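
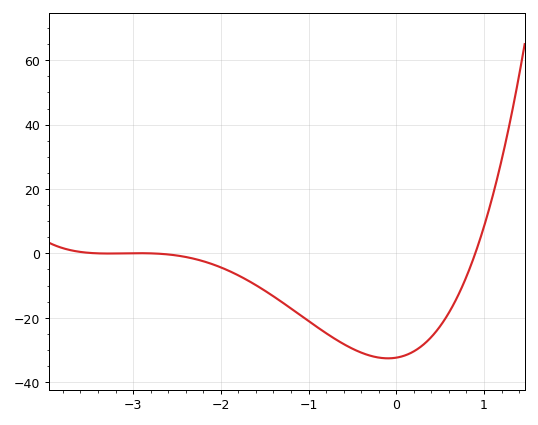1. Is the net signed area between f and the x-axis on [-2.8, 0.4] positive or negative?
negative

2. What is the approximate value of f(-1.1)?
-19.1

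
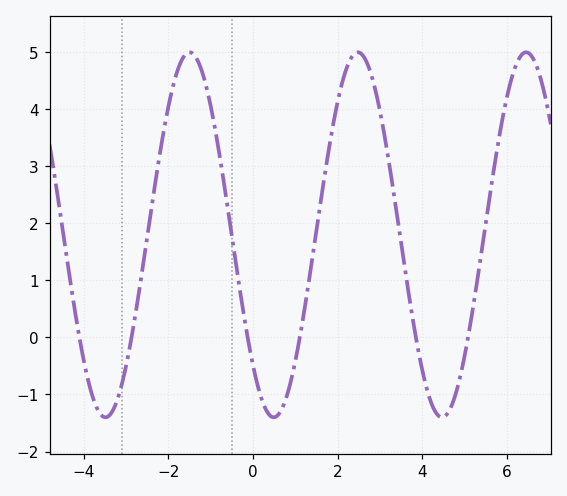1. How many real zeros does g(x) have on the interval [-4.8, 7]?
6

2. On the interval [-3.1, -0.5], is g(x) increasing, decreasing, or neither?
neither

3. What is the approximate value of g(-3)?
-0.492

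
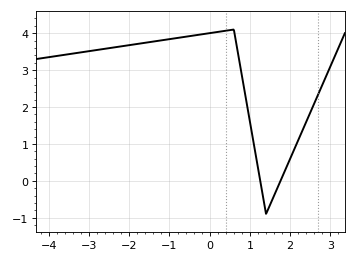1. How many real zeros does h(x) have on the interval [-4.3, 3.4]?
2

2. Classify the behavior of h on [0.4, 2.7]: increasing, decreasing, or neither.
neither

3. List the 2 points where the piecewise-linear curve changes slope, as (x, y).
(0.6, 4.1); (1.4, -0.9)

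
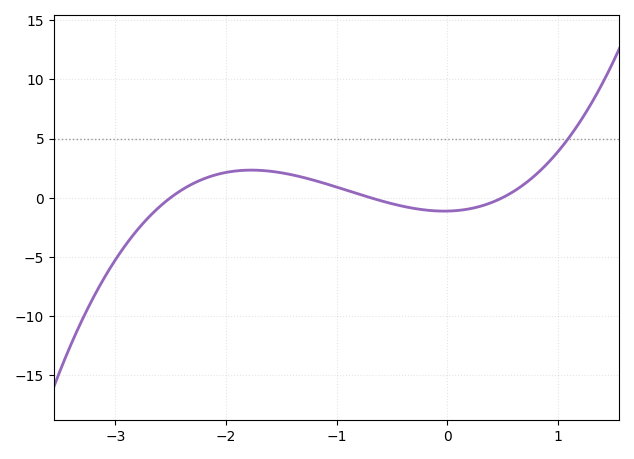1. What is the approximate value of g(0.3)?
-0.5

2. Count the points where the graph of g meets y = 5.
1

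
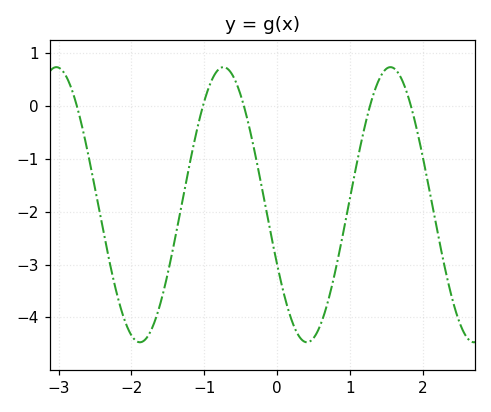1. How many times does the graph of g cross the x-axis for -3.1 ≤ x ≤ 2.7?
5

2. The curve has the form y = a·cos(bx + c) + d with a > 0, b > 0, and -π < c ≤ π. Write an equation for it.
y = 2.6cos(2.74x + 2.02) - 1.87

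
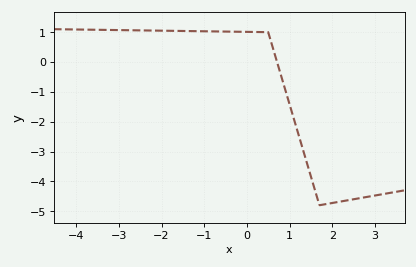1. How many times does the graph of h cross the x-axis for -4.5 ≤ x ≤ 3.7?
1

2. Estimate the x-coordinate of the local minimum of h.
1.8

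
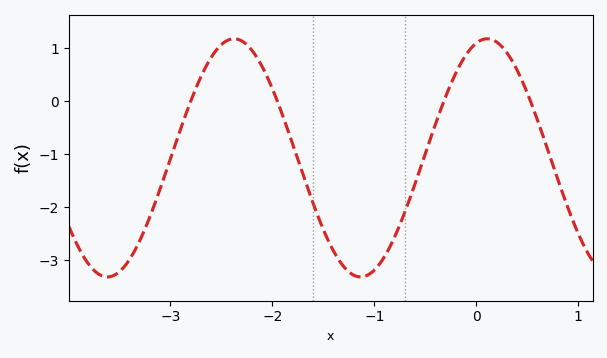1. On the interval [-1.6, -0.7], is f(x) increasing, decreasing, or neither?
neither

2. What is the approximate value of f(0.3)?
0.918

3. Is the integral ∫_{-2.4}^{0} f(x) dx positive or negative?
negative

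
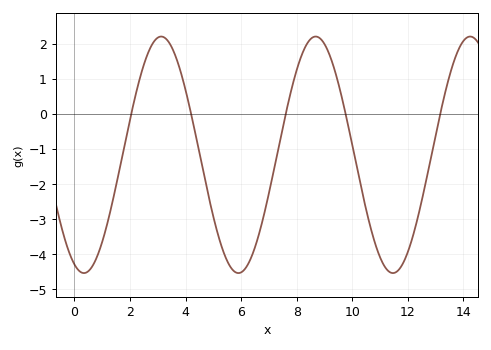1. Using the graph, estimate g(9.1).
1.84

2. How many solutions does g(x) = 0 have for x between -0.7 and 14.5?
5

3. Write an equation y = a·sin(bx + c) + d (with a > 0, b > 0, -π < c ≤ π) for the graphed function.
y = 3.37sin(1.13x - 1.96) - 1.17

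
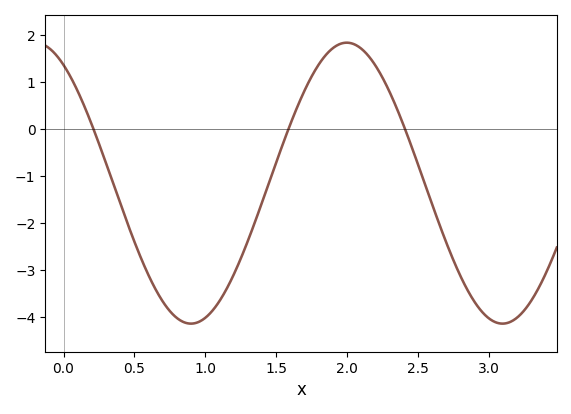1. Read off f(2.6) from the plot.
-1.61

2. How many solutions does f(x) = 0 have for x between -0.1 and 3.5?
3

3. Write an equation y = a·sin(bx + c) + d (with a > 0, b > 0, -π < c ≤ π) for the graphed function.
y = 2.99sin(2.86x + 2.14) - 1.15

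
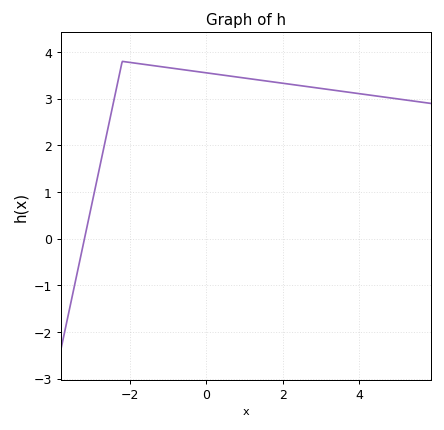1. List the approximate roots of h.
-3.19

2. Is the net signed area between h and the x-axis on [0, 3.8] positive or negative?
positive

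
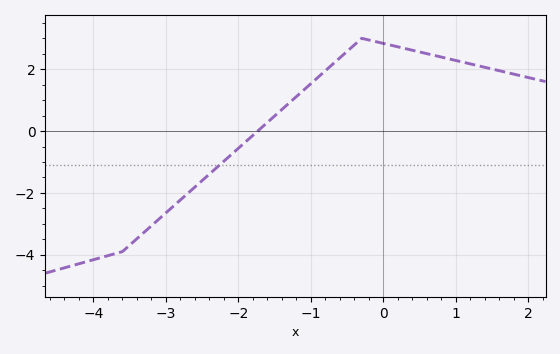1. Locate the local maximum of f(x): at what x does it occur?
-0.298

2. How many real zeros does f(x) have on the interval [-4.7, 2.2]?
1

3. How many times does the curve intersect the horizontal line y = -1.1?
1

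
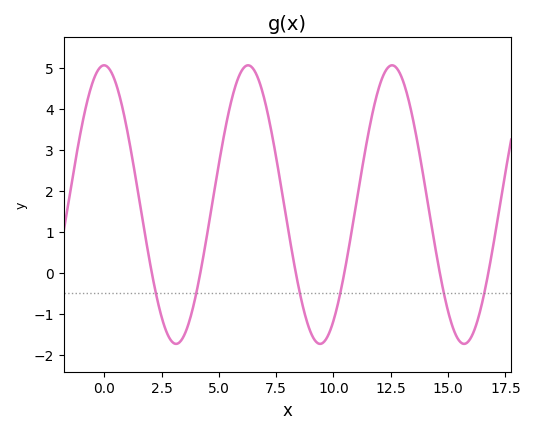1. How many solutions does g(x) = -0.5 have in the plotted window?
6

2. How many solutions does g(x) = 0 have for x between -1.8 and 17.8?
6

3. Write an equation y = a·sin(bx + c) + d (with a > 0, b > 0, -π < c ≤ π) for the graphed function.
y = 3.4sin(1x + 1.6) + 1.66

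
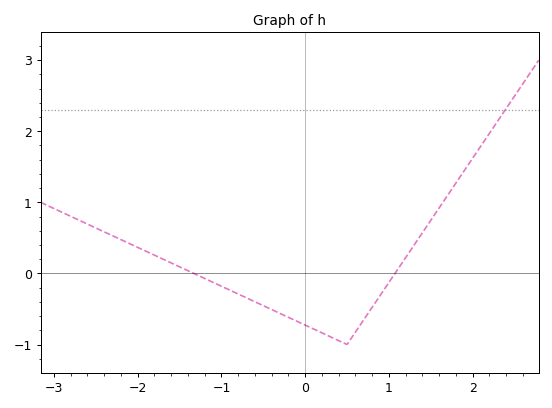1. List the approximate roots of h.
-1.3, 1.1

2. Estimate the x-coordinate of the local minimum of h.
0.5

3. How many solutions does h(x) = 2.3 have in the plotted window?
1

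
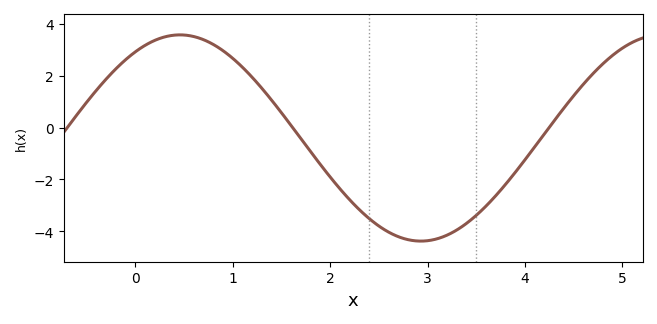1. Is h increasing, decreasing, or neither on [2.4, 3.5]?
neither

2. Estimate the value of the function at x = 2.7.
-4.2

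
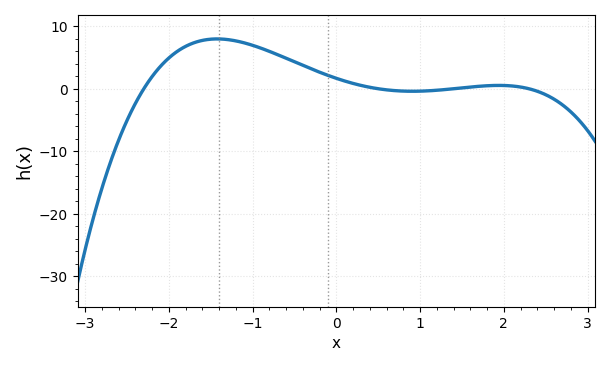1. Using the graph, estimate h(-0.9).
6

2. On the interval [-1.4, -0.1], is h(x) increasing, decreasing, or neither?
decreasing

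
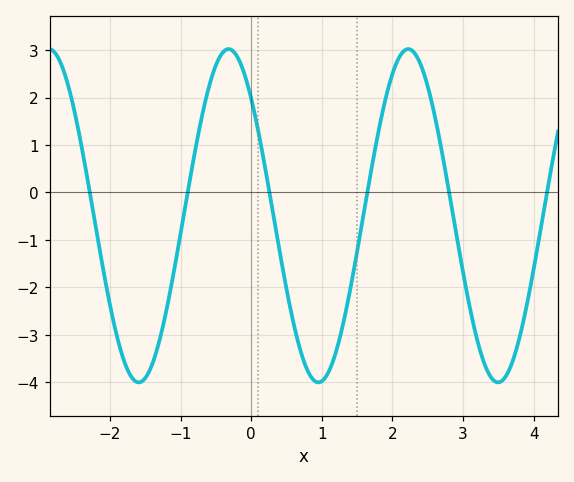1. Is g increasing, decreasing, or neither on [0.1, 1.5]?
neither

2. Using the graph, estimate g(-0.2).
2.9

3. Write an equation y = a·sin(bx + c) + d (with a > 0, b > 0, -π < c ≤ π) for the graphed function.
y = 3.51sin(2.5x + 2.4) - 0.49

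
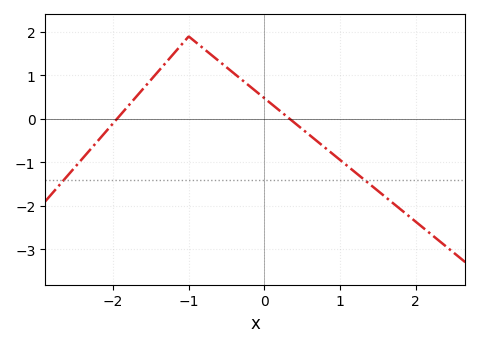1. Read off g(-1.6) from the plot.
0.7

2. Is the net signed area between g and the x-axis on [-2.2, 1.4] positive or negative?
positive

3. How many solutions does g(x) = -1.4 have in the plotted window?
2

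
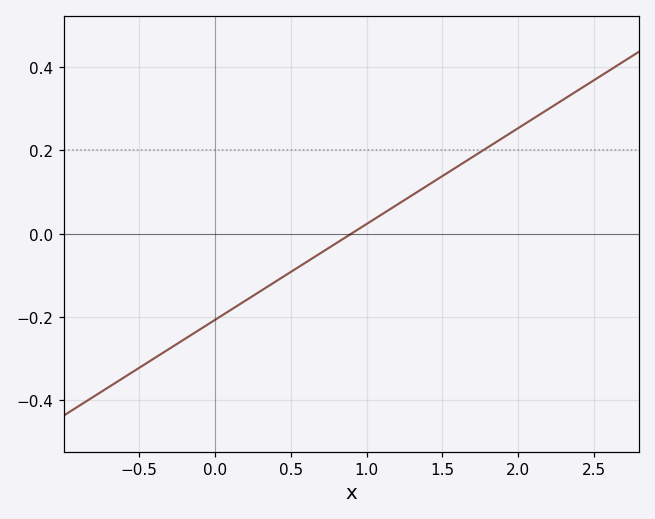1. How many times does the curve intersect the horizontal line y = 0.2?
1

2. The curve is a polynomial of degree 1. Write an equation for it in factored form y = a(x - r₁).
y = 0.23(x - 0.9)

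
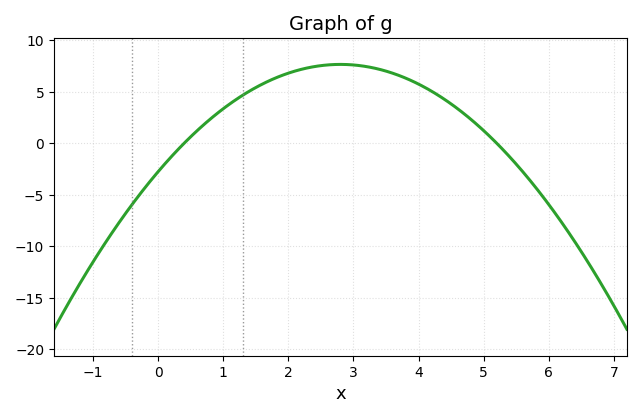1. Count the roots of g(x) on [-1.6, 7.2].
2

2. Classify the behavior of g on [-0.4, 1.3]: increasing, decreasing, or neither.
increasing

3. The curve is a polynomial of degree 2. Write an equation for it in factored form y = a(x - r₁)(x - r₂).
y = -1.33(x - 0.4)(x - 5.2)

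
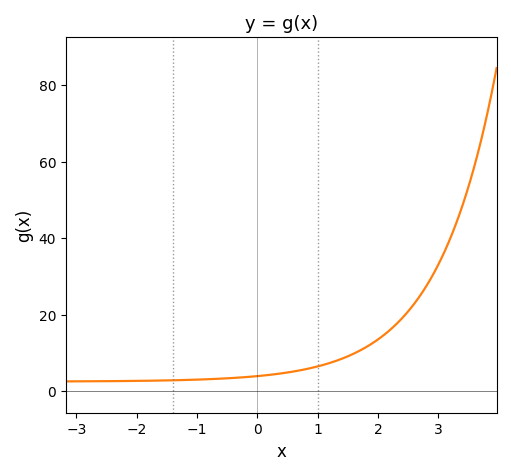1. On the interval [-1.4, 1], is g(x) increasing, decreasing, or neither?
increasing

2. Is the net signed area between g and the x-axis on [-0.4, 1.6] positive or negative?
positive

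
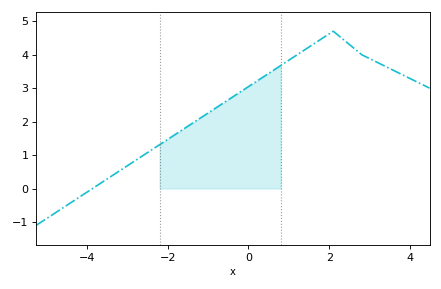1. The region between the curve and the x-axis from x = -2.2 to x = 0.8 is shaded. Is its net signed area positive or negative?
positive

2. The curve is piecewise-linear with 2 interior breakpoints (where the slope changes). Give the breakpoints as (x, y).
(2.1, 4.7); (2.8, 4)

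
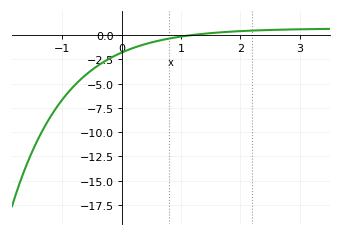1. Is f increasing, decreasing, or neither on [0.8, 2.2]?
increasing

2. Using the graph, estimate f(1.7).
0.311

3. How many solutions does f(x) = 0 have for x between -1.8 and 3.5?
1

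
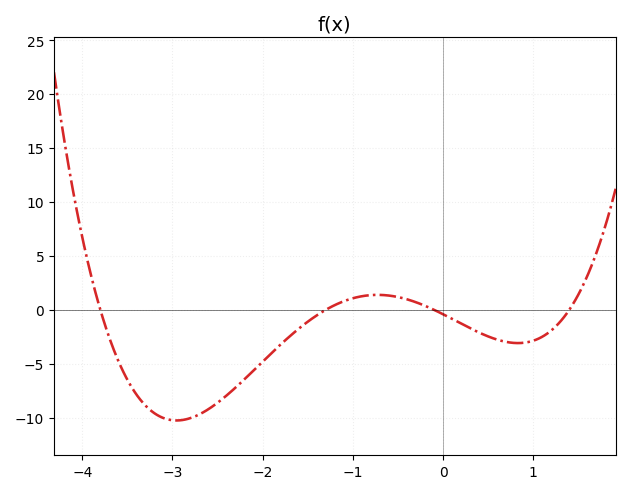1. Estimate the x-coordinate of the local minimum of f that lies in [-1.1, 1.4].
0.83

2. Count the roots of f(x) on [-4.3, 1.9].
4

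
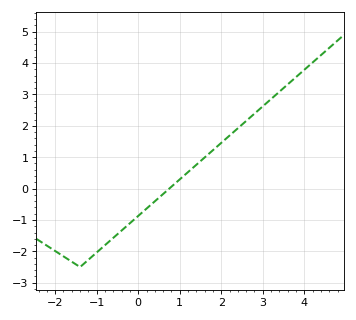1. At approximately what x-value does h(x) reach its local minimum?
-1.4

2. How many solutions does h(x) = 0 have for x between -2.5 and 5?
1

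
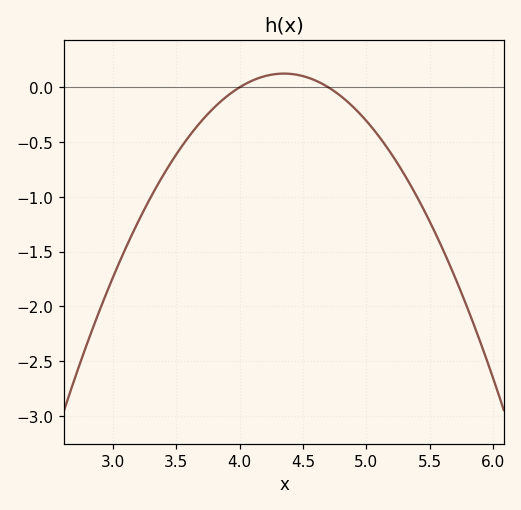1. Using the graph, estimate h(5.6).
-1.47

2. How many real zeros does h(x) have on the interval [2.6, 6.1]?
2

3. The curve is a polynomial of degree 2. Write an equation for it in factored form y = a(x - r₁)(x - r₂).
y = -1.02(x - 4)(x - 4.7)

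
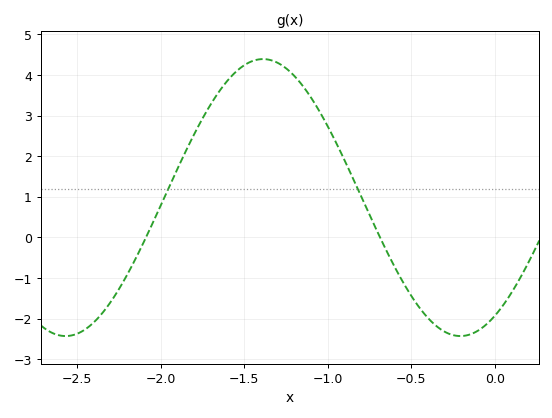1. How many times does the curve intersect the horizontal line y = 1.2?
2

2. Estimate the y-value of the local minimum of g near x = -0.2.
-2.43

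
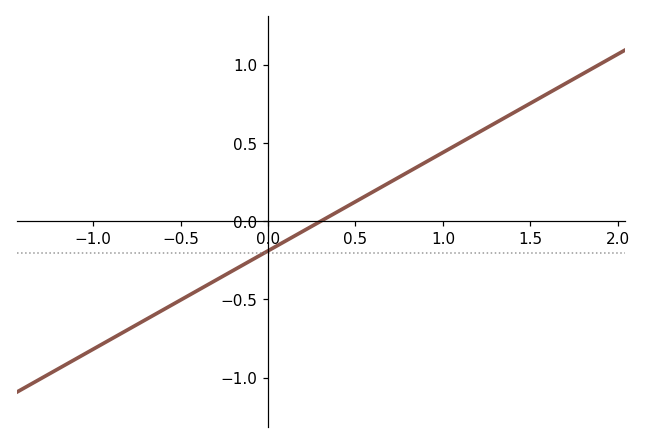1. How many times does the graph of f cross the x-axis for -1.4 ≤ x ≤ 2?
1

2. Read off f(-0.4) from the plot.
-0.441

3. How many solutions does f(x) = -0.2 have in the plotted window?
1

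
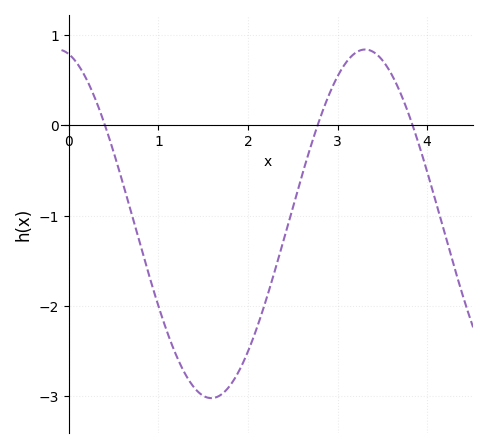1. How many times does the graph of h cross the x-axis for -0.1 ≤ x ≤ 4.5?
3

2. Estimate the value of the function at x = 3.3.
0.8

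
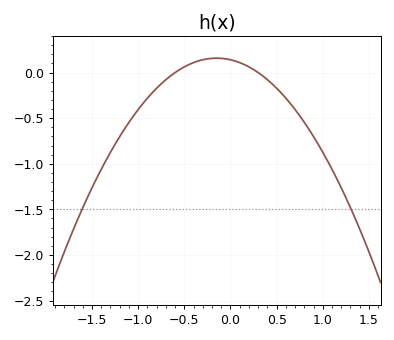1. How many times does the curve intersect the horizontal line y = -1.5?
2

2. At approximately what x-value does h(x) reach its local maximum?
-0.15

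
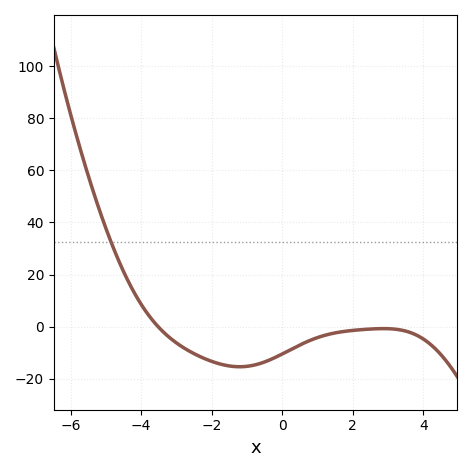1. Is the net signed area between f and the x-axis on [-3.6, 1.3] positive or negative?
negative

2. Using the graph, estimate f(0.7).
-6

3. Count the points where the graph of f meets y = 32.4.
1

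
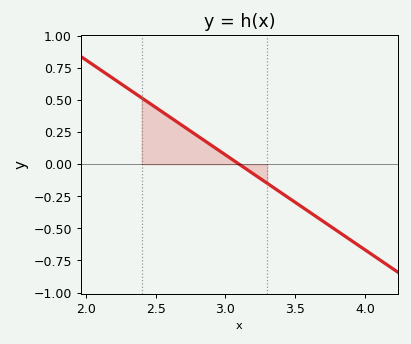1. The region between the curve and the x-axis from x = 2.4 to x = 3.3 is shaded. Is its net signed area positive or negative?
positive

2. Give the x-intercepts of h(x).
3.1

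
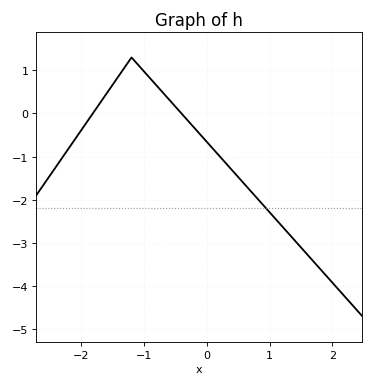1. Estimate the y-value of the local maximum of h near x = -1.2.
1.3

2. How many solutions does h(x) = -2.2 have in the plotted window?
1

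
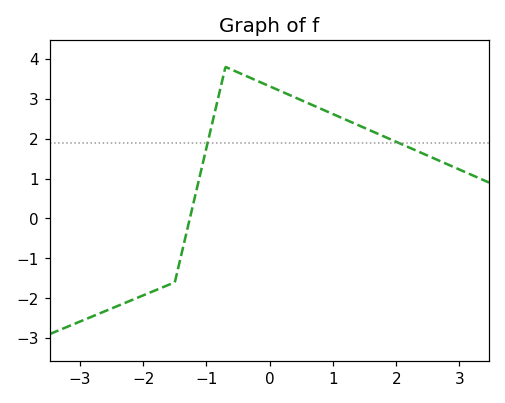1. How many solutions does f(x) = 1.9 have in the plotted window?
2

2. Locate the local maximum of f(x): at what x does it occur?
-0.7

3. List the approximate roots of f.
-1.3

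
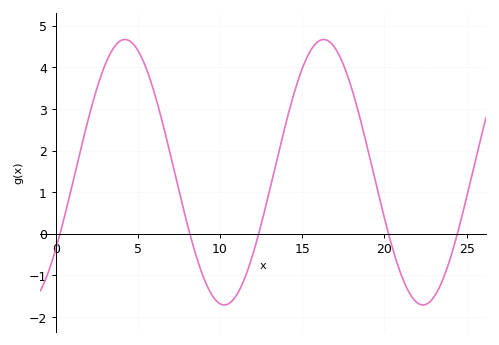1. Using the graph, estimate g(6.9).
2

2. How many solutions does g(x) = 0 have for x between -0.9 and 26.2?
5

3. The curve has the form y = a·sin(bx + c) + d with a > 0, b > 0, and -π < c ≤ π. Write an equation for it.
y = 3.19sin(0.52x - 0.62) + 1.48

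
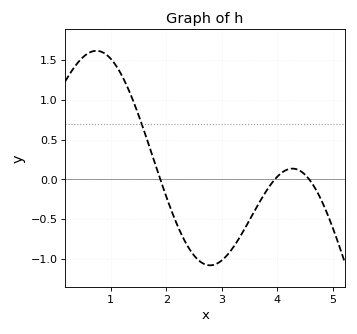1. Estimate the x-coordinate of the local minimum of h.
2.8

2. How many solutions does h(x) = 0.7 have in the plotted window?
1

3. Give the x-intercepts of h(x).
1.9, 4, 4.6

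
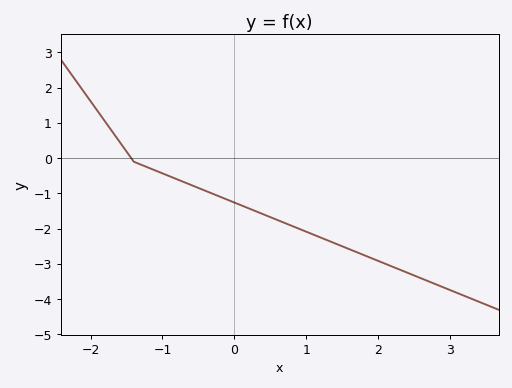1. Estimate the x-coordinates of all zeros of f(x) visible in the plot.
-1.4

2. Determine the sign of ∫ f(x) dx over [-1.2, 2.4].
negative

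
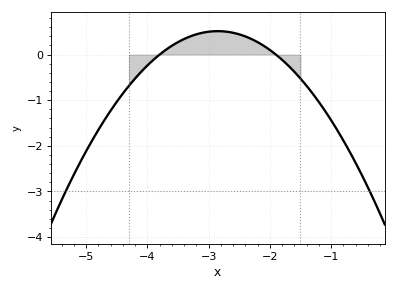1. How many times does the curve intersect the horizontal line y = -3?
2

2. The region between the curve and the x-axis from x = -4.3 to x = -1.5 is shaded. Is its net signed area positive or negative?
positive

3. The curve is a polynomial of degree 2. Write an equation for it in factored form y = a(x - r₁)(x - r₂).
y = -0.57(x + 3.8)(x + 1.9)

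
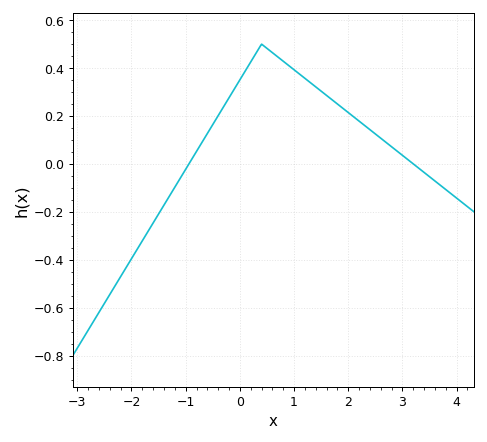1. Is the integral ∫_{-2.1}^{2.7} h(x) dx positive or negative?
positive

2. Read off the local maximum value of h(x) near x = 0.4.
0.5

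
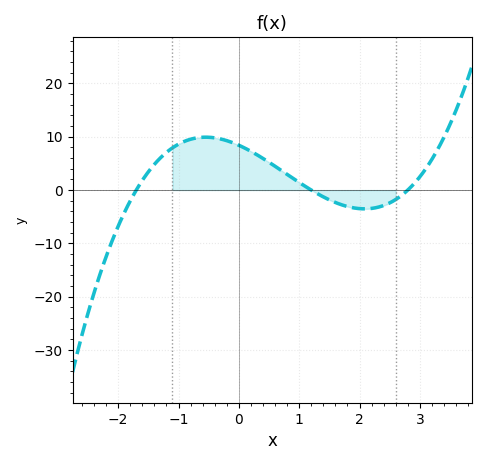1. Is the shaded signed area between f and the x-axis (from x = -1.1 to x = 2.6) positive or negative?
positive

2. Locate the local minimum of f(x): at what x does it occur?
2.1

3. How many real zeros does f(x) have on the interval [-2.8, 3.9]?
3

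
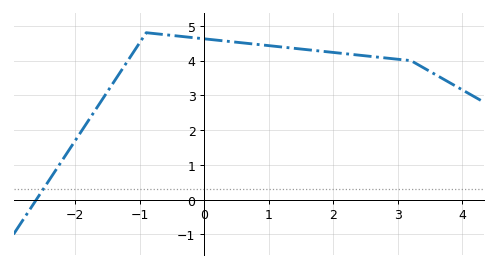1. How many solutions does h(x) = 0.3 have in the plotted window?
1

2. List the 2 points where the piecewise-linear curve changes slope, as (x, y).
(-0.9, 4.8); (3.2, 4)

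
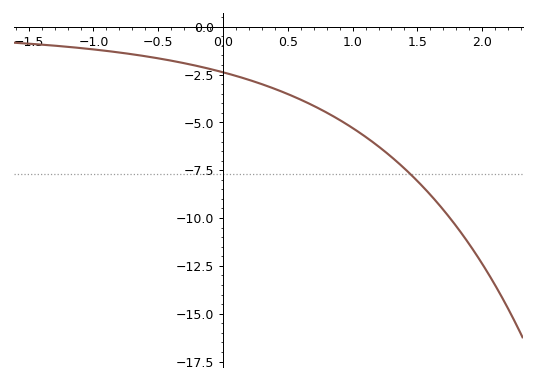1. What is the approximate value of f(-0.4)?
-1.8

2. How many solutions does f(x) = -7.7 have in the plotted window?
1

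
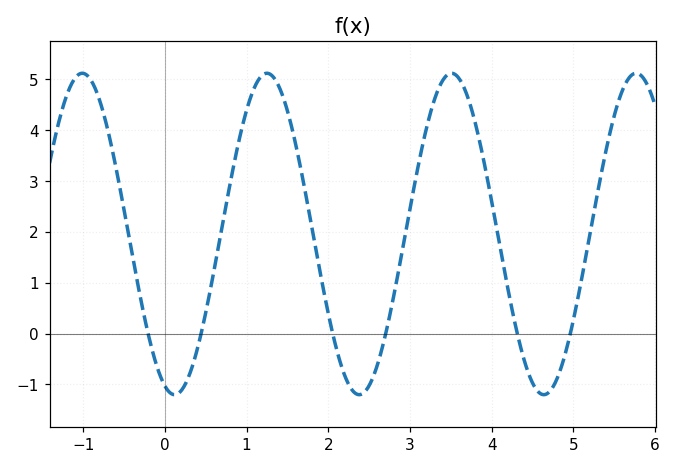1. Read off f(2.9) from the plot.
1.58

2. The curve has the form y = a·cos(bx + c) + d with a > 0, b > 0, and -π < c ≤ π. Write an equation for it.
y = 3.16cos(2.78x + 2.81) + 1.96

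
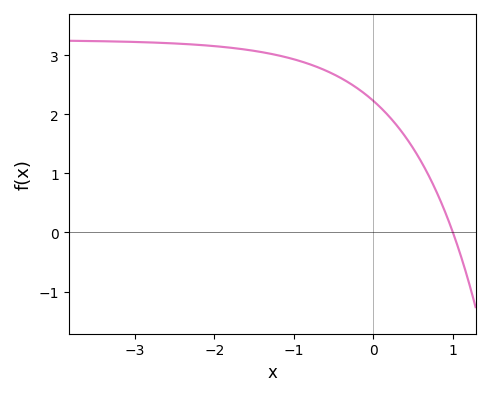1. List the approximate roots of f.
1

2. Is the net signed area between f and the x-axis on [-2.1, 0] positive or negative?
positive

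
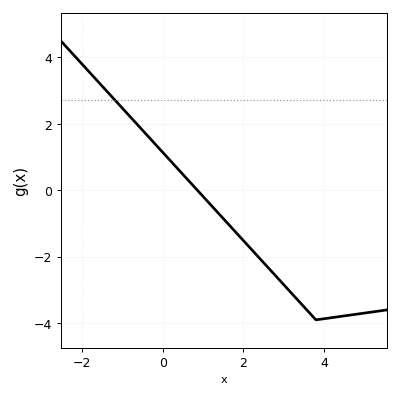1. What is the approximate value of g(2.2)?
-1.78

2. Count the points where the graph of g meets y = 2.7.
1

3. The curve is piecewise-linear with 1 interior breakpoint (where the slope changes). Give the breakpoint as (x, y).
(3.8, -3.9)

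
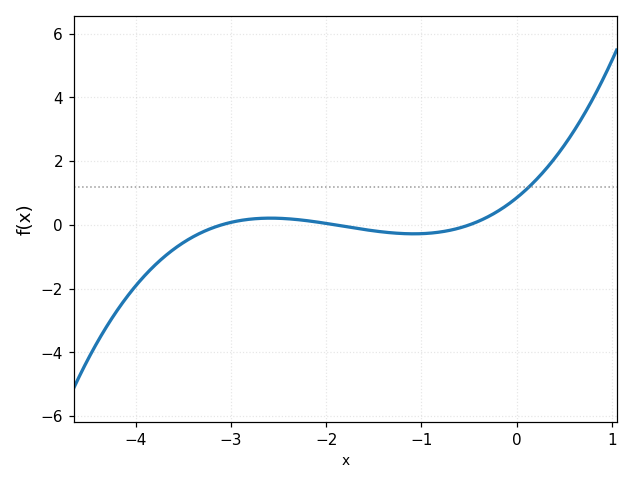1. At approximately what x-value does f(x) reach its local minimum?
-1.08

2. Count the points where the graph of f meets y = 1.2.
1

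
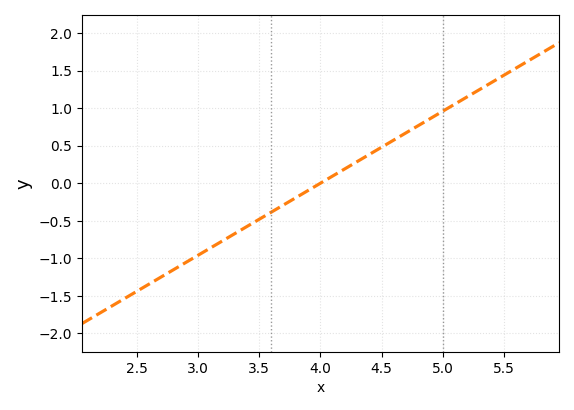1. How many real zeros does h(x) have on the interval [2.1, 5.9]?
1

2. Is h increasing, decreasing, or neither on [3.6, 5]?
increasing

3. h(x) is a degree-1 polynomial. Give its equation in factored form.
y = 0.96(x - 4)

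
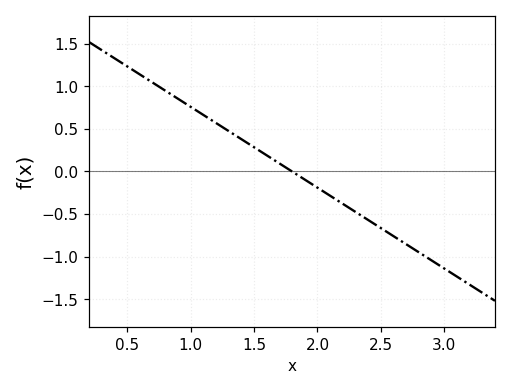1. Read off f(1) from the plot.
0.75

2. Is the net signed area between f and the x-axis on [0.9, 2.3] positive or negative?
positive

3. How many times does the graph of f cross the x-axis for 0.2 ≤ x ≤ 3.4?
1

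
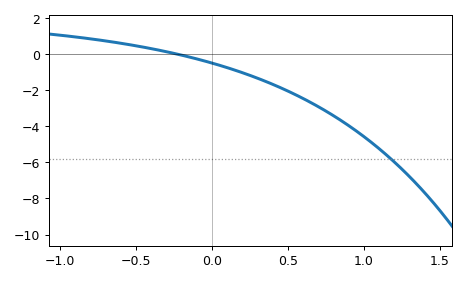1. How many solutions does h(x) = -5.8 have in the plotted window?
1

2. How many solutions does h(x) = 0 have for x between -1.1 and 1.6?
1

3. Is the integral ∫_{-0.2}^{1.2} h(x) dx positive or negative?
negative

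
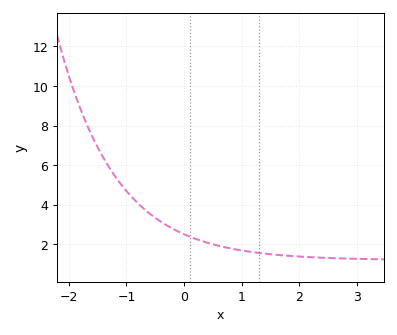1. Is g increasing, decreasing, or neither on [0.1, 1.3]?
decreasing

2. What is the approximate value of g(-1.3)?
5.8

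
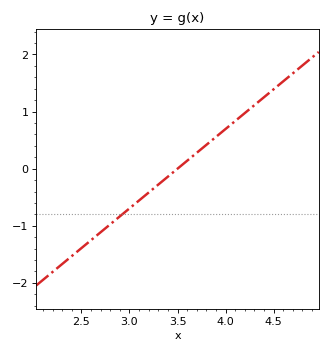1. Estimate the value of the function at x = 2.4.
-1.53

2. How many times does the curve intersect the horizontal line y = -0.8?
1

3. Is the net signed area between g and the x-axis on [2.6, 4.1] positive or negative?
negative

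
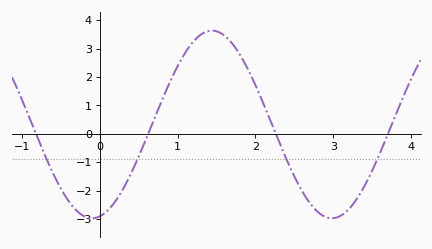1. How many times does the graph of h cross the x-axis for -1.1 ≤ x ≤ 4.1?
4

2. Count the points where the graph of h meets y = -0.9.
4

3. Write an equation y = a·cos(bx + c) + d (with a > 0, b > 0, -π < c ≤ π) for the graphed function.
y = 3.3cos(2.04x - 2.94) + 0.33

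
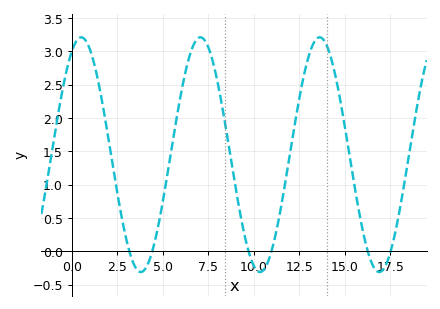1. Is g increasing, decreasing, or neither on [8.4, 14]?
neither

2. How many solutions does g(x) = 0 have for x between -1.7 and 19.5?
6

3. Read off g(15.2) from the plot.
1.53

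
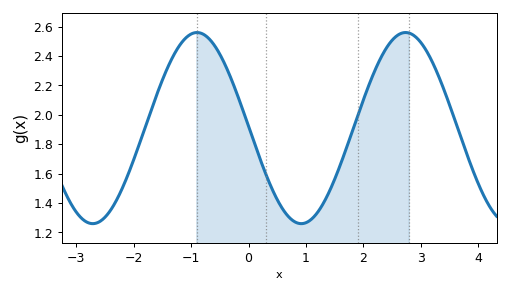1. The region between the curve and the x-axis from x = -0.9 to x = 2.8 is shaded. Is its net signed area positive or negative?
positive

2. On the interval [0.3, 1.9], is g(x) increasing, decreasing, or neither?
neither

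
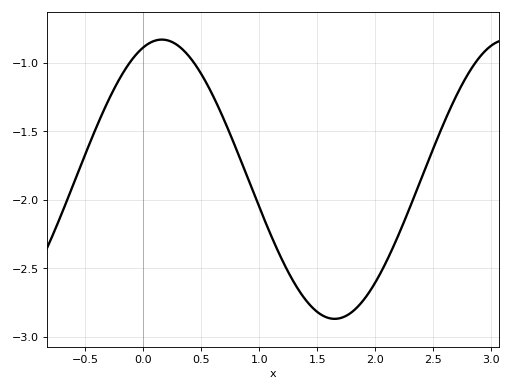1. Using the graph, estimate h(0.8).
-1.63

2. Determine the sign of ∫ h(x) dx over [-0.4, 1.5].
negative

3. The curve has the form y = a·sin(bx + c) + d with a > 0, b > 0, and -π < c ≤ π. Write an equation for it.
y = 1.02sin(2.11x + 1.23) - 1.85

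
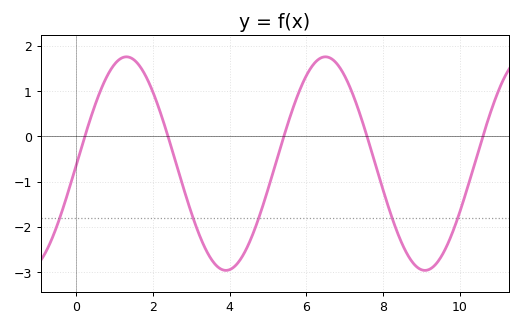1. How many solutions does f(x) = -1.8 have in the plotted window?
5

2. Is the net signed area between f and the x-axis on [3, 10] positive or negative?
negative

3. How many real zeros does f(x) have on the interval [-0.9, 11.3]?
5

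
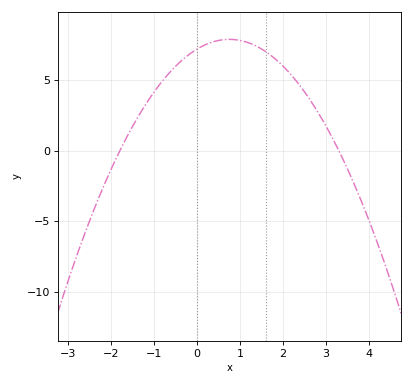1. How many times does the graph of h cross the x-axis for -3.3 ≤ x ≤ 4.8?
2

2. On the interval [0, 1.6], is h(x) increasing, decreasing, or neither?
neither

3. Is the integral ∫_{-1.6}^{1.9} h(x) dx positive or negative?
positive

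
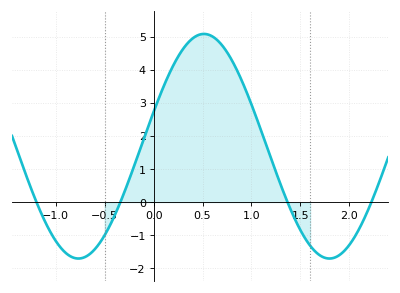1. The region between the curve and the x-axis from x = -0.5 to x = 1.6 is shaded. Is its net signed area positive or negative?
positive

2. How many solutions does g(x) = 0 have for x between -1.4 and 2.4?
4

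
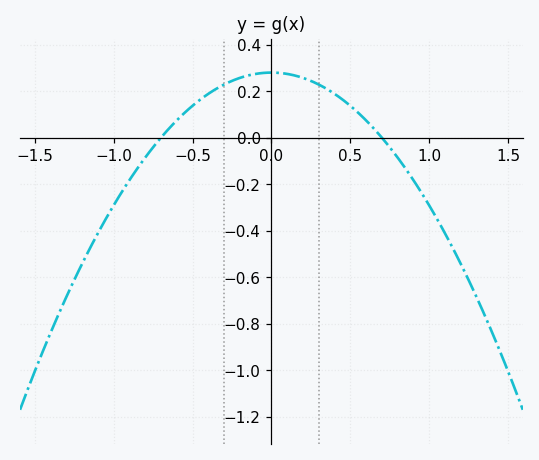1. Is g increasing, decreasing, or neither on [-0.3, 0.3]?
neither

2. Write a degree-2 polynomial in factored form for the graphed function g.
y = -0.57(x + 0.7)(x - 0.7)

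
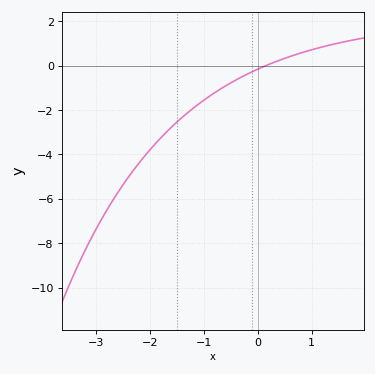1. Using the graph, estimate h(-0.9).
-1.39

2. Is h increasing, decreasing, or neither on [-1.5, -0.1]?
increasing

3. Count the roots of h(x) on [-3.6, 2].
1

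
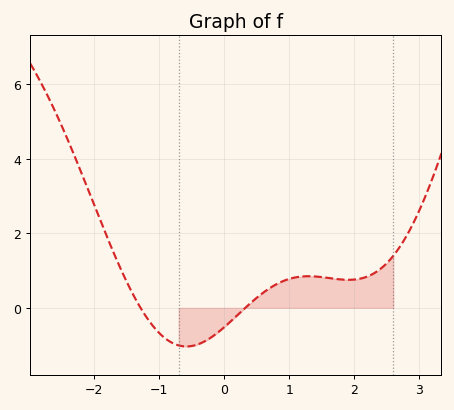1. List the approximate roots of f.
-1.3, 0.3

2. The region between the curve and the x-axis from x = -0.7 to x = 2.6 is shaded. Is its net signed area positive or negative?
positive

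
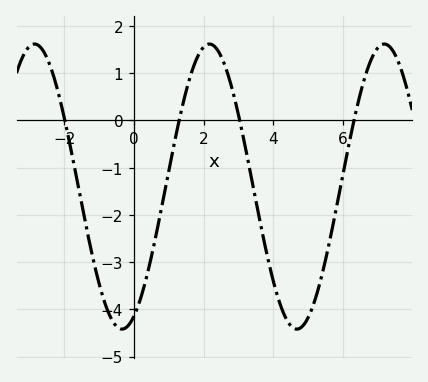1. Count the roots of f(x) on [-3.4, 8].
4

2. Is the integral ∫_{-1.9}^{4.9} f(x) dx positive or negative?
negative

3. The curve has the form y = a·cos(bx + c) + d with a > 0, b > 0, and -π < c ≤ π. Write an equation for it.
y = 3.02cos(1.2x - 2.7) - 1.4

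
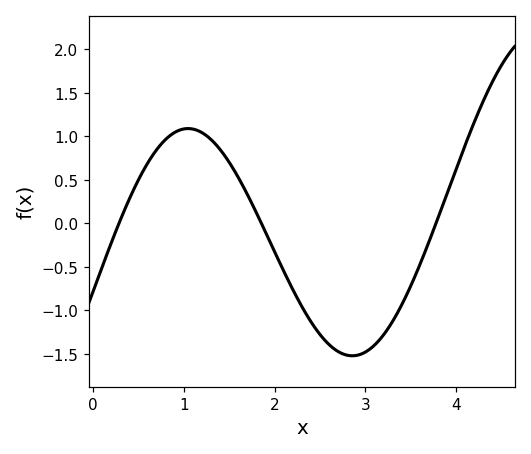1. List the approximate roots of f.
0.285, 1.85, 3.78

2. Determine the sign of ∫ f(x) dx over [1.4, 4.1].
negative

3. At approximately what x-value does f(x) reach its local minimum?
2.86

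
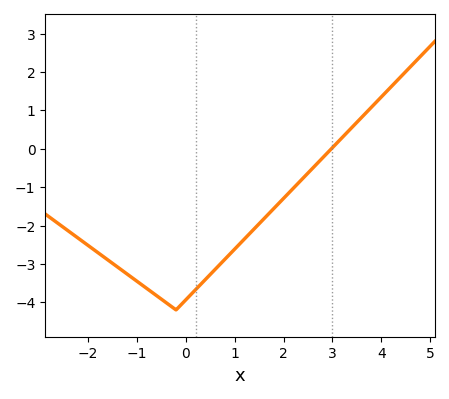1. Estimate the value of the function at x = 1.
-2.6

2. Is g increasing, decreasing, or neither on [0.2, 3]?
increasing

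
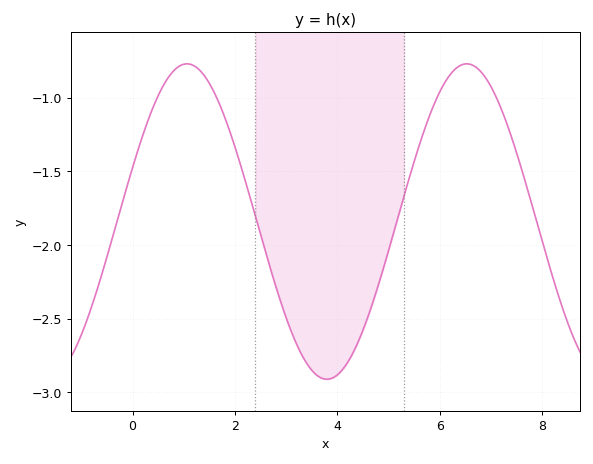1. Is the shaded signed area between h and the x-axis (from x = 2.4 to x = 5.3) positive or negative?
negative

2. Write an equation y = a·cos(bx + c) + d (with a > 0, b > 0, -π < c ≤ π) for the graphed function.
y = 1.07cos(1.15x - 1.22) - 1.84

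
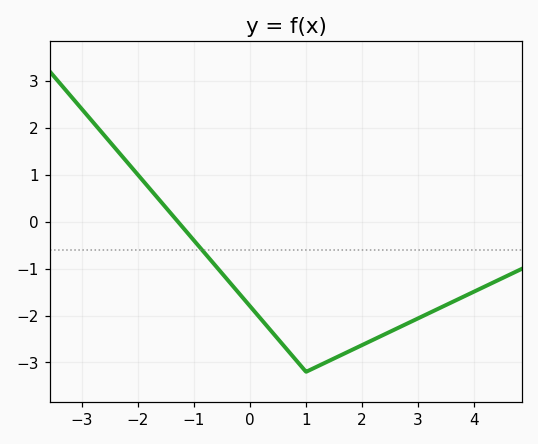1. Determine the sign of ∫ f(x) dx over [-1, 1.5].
negative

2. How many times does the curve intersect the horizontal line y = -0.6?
1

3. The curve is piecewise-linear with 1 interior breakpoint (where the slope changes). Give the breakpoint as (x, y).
(1, -3.2)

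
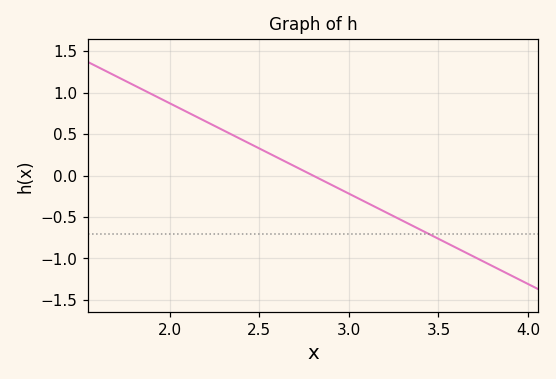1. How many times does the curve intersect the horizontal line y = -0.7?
1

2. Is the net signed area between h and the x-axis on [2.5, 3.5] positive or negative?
negative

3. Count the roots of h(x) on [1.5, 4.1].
1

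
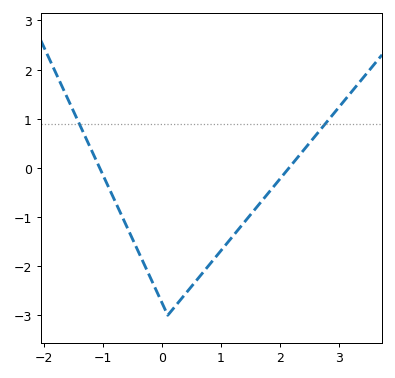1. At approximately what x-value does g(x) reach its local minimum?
0.101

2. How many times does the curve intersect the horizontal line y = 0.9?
2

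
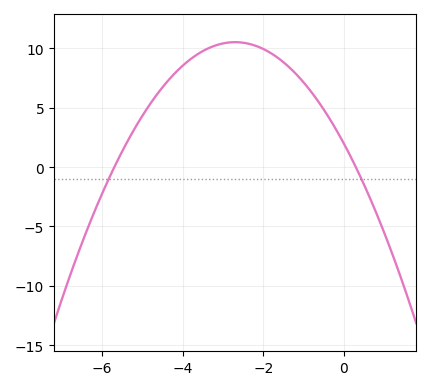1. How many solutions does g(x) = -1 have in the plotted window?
2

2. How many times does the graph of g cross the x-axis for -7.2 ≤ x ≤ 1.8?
2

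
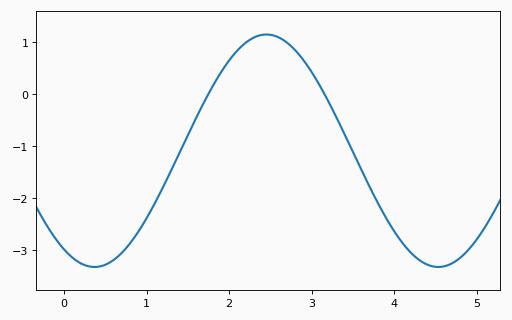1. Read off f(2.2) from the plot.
1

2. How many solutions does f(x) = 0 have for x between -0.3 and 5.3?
2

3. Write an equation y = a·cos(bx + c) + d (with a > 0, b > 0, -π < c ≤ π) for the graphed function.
y = 2.24cos(1.5x + 2.6) - 1.09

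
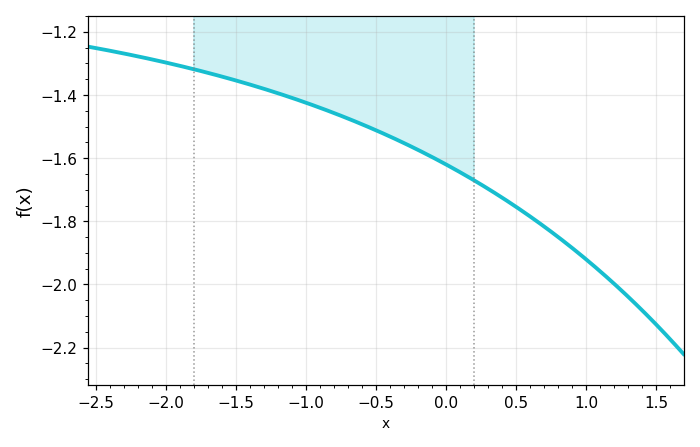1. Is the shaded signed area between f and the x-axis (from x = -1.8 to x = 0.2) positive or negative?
negative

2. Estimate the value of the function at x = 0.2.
-1.67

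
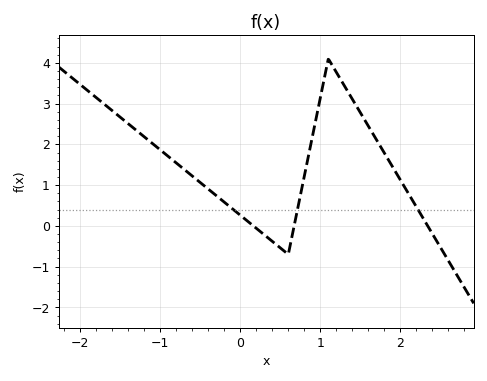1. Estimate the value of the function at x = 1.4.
3.1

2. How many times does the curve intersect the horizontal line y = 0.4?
3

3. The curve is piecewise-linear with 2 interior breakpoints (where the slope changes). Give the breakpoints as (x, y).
(0.6, -0.7); (1.1, 4.1)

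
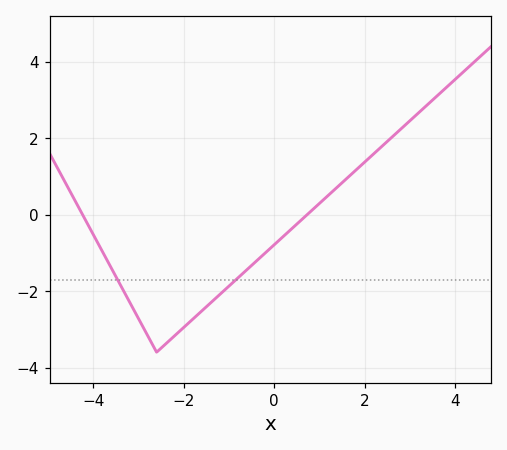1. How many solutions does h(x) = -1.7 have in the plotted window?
2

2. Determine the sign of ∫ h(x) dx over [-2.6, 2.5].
negative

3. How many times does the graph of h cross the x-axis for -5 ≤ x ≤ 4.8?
2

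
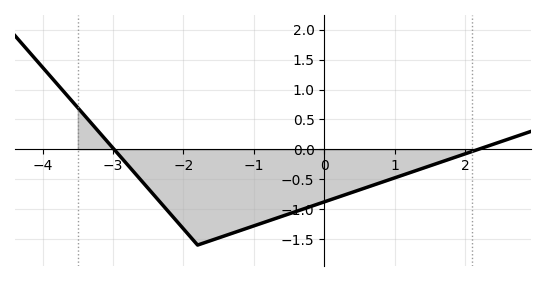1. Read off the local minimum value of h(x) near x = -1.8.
-1.6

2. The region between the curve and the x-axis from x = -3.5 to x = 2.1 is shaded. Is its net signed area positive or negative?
negative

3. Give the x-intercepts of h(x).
-2.98, 2.19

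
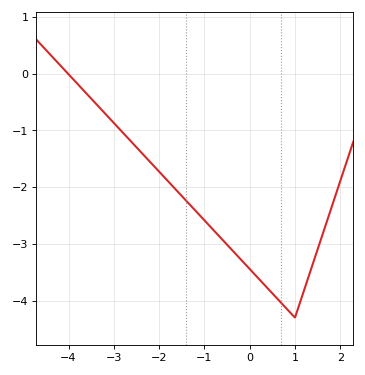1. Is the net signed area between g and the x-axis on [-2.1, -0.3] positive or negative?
negative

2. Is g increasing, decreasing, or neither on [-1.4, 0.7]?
decreasing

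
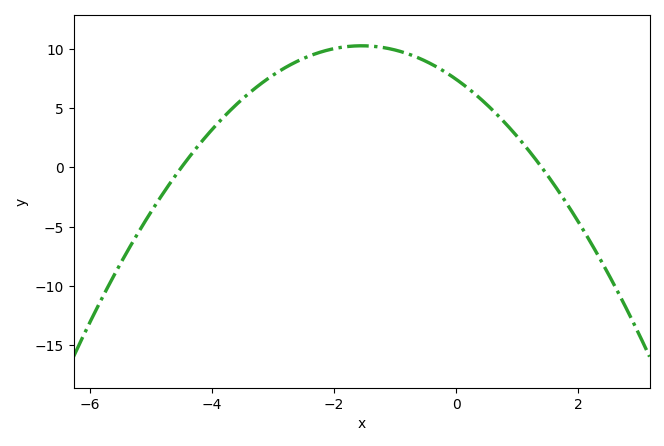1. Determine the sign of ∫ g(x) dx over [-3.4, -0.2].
positive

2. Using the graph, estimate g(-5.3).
-6.32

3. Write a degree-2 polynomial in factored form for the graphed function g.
y = -1.18(x + 4.5)(x - 1.4)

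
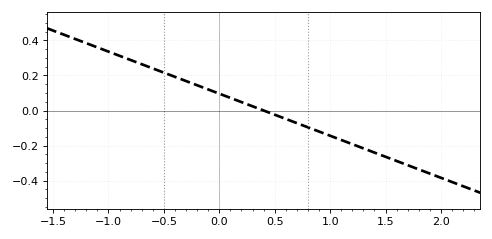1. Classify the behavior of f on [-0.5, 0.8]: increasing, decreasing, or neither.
decreasing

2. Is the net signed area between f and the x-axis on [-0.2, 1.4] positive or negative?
negative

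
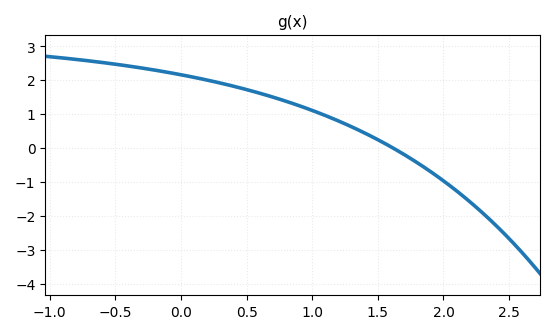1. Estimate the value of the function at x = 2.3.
-1.92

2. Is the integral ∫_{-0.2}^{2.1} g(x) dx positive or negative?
positive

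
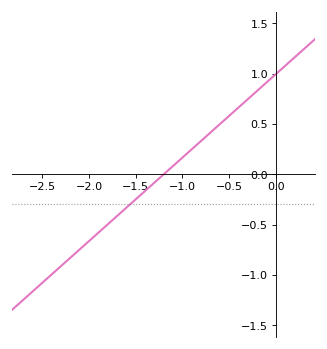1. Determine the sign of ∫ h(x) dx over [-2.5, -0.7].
negative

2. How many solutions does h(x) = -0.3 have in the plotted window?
1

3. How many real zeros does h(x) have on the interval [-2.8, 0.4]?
1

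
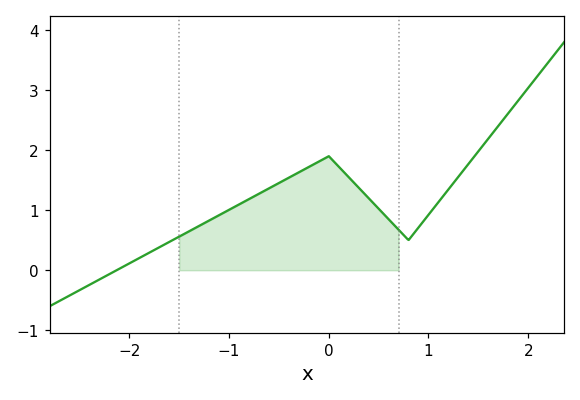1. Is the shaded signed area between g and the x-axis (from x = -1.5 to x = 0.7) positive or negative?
positive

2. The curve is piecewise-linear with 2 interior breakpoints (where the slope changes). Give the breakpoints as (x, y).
(0, 1.9); (0.8, 0.5)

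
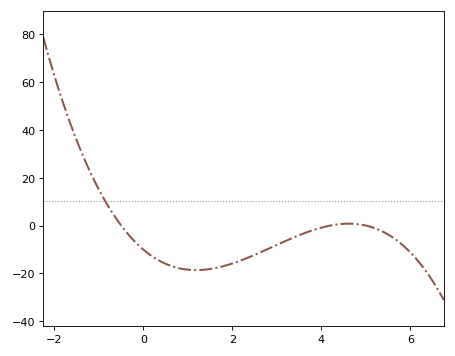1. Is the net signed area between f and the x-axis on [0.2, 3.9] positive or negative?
negative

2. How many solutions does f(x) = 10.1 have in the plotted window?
1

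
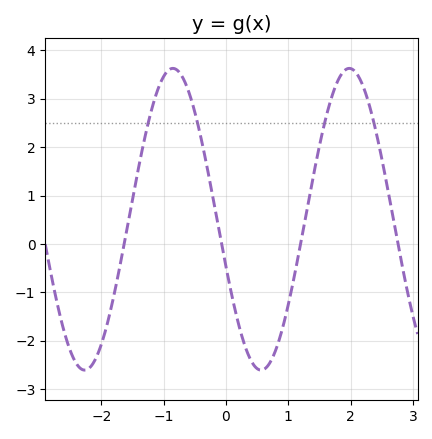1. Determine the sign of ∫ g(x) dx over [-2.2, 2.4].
positive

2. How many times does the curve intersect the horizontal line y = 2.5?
4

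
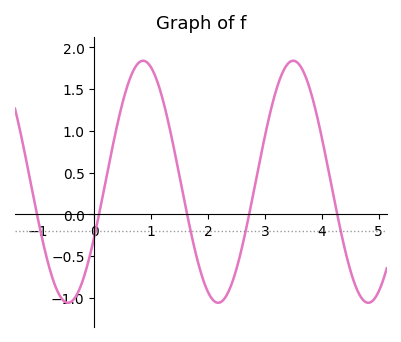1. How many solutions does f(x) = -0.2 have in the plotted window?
5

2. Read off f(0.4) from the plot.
1.06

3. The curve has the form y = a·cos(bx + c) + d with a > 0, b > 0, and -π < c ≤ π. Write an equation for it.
y = 1.45cos(2.38x - 2.04) + 0.39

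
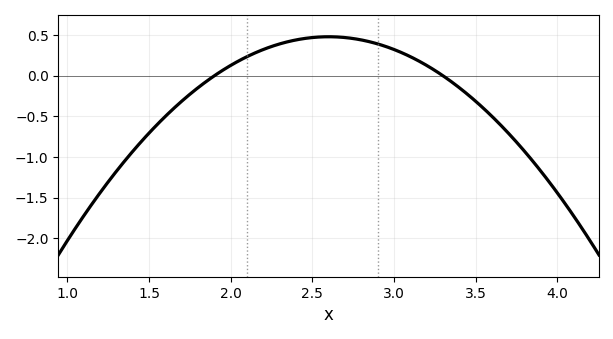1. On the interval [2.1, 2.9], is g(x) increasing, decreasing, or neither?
neither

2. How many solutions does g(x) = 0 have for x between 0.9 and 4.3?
2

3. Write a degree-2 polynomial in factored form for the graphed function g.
y = -0.98(x - 1.9)(x - 3.3)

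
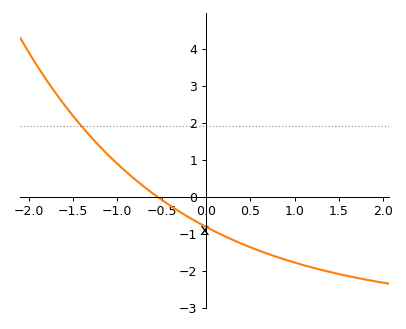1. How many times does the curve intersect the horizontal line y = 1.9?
1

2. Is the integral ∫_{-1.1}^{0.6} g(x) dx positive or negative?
negative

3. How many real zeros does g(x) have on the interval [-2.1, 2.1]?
1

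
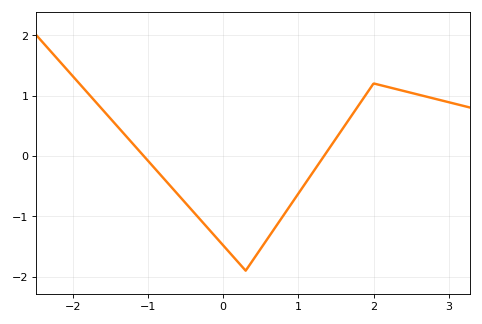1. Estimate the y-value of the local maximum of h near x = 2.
1.2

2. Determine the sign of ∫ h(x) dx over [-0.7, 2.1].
negative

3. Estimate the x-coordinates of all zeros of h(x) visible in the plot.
-1.06, 1.34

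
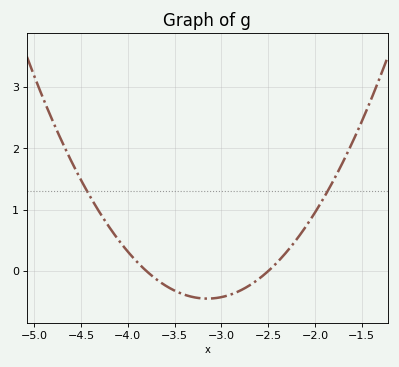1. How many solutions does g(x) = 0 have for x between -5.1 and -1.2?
2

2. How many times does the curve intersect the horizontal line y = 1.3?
2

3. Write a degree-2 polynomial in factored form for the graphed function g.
y = 1.06(x + 3.8)(x + 2.5)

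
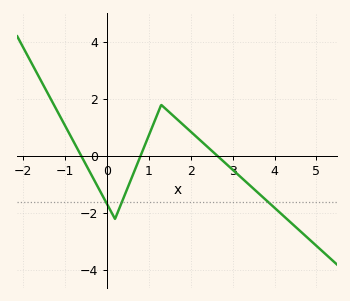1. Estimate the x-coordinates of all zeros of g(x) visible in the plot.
-0.6, 0.8, 2.6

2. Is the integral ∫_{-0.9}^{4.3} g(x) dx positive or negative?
negative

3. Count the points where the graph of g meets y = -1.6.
3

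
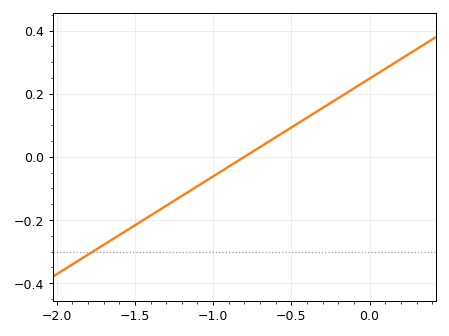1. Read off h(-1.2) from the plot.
-0.12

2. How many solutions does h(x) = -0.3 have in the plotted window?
1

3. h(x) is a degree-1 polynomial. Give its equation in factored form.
y = 0.31(x + 0.8)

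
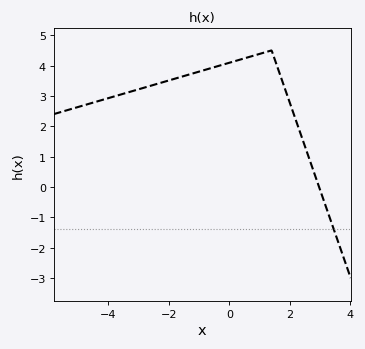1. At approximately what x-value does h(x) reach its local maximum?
1.4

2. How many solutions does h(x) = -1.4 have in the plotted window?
1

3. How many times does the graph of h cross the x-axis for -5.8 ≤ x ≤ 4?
1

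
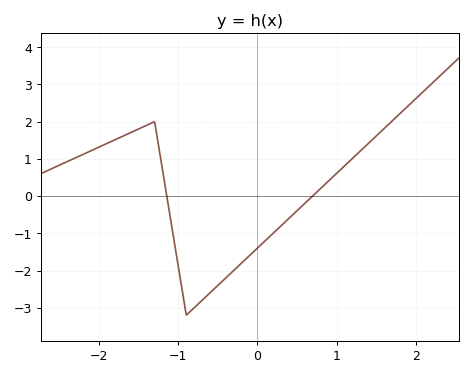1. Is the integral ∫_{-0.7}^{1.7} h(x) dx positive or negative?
negative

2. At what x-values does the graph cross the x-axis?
-1.1, 0.7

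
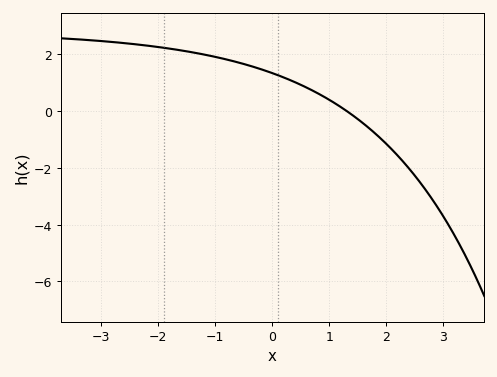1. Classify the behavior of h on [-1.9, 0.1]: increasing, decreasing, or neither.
decreasing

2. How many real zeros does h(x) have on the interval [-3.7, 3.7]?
1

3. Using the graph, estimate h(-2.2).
2.2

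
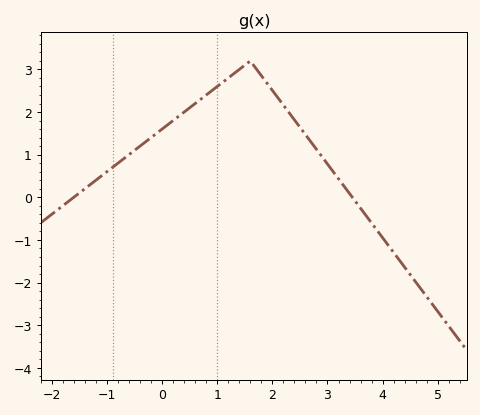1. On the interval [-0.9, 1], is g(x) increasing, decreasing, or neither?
increasing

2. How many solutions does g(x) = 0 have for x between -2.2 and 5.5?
2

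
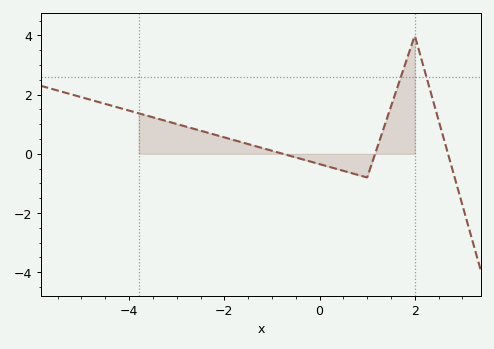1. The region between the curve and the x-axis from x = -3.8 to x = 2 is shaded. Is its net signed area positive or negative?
positive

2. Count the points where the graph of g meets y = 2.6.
2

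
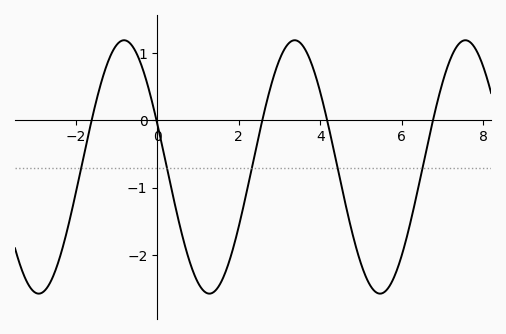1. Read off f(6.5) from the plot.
-0.737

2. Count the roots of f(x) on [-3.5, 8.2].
5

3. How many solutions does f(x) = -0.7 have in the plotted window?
5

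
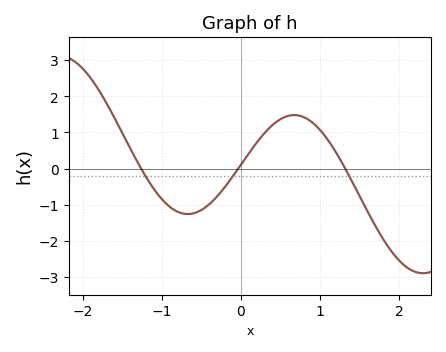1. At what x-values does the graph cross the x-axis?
-1.26, -0.035, 1.32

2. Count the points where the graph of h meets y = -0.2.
3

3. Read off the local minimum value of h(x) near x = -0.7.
-1.26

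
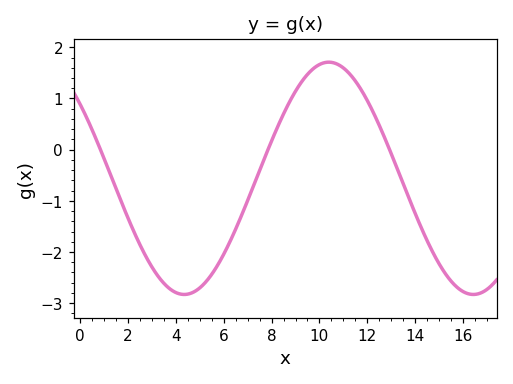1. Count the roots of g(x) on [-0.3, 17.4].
3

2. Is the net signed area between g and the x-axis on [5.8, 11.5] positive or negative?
positive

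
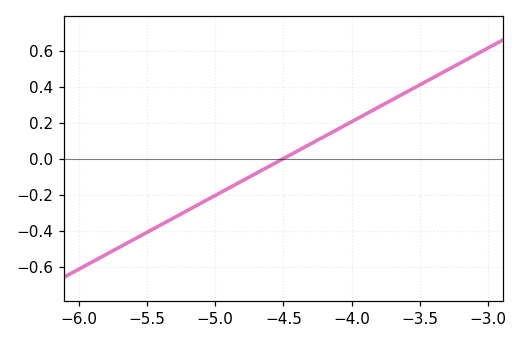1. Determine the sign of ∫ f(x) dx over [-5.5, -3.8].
negative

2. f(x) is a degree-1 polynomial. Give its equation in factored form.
y = 0.41(x + 4.5)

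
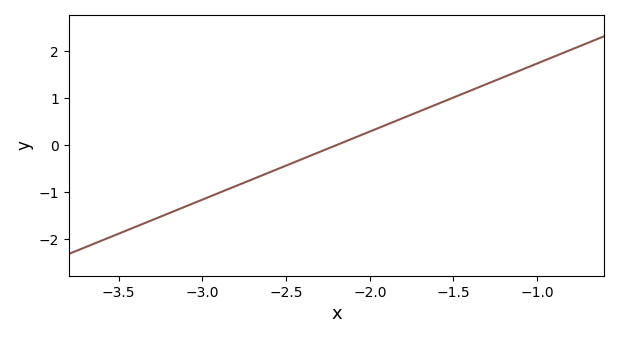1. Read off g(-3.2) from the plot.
-1.45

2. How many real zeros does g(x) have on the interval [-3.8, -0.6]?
1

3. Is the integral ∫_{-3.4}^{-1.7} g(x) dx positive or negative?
negative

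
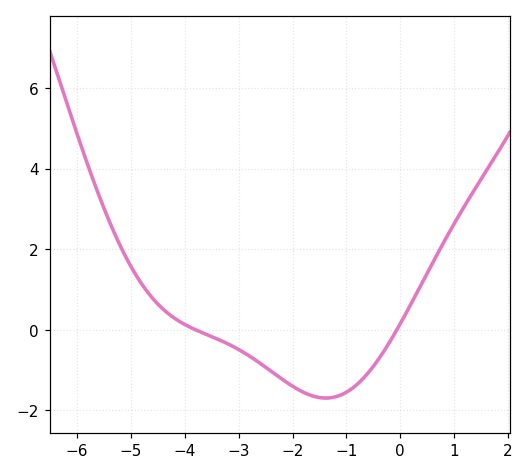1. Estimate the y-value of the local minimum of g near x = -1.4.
-1.6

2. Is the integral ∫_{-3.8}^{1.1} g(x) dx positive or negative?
negative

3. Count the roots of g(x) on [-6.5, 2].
2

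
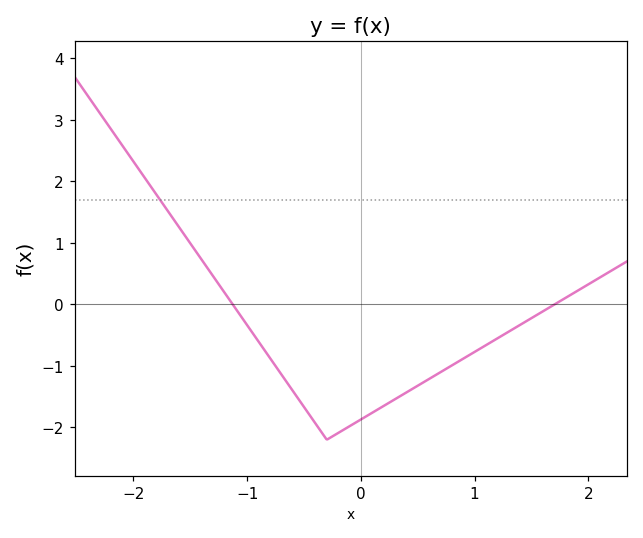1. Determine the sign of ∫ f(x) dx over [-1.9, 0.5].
negative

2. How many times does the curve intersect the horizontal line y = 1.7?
1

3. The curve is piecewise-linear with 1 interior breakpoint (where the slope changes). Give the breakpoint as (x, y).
(-0.3, -2.2)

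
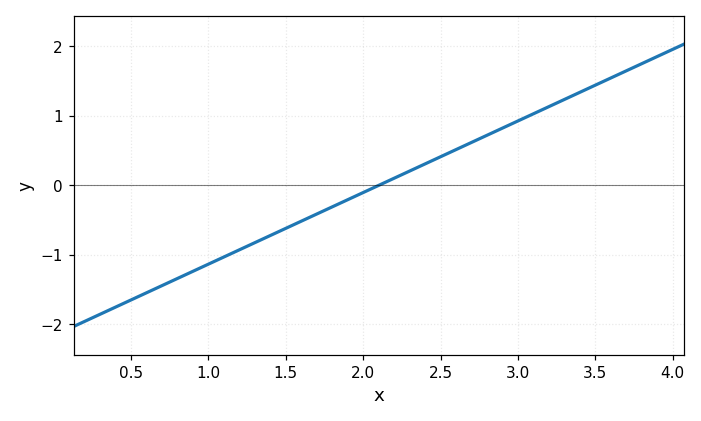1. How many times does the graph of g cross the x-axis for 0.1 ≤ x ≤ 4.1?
1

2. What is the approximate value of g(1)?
-1.1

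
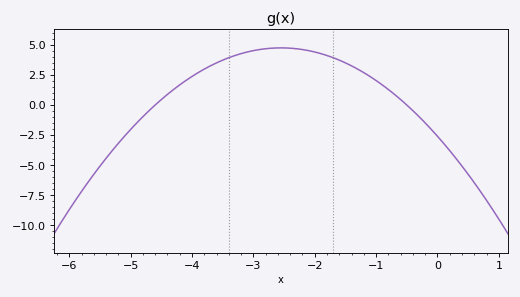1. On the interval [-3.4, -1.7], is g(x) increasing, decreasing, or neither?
neither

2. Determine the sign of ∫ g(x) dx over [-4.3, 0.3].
positive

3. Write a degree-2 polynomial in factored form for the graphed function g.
y = -1.13(x + 4.6)(x + 0.5)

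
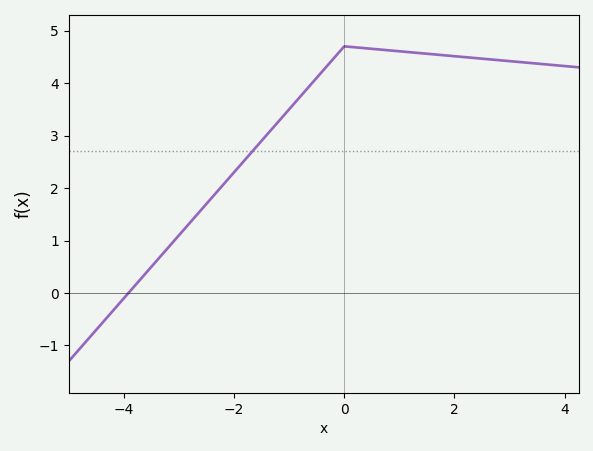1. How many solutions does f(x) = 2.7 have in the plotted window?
1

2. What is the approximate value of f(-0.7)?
3.86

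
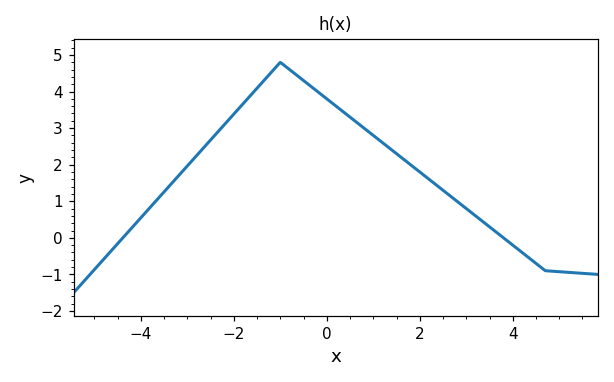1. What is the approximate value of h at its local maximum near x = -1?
4.8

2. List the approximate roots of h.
-4.4, 3.8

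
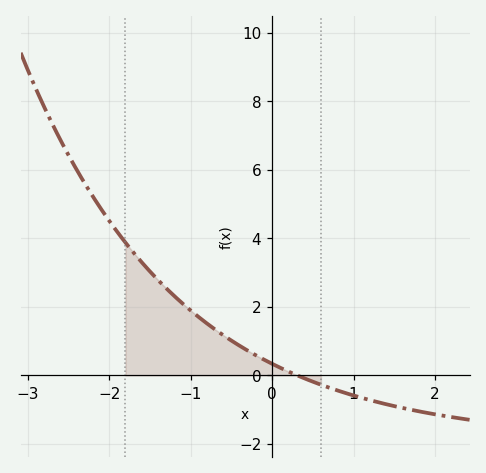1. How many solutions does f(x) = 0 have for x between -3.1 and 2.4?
1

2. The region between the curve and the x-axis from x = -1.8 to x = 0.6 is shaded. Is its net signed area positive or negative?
positive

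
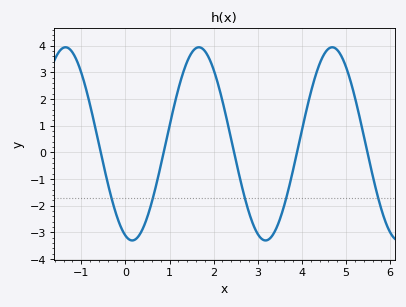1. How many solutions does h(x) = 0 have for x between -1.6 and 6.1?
5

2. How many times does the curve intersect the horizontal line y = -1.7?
5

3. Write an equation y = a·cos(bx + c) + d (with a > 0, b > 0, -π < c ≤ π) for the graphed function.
y = 3.62cos(2.1x + 2.8) + 0.32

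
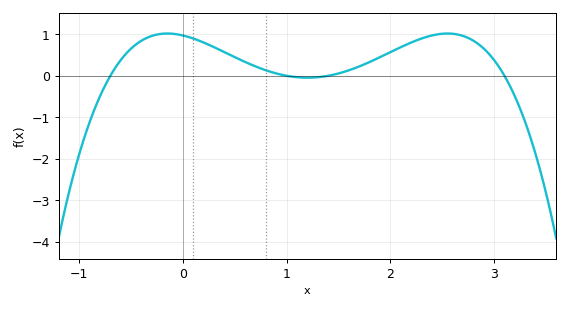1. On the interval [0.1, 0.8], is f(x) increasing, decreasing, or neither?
decreasing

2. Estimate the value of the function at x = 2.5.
1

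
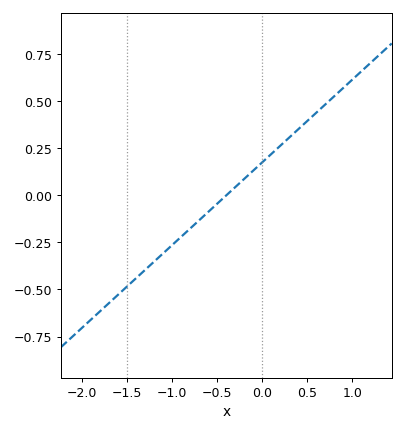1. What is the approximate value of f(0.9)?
0.572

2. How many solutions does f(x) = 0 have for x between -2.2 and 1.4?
1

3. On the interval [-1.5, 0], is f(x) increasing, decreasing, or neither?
increasing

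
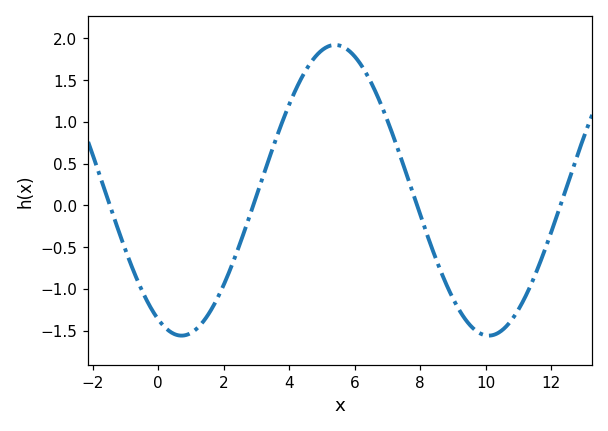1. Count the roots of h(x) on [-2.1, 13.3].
4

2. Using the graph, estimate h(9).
-1.1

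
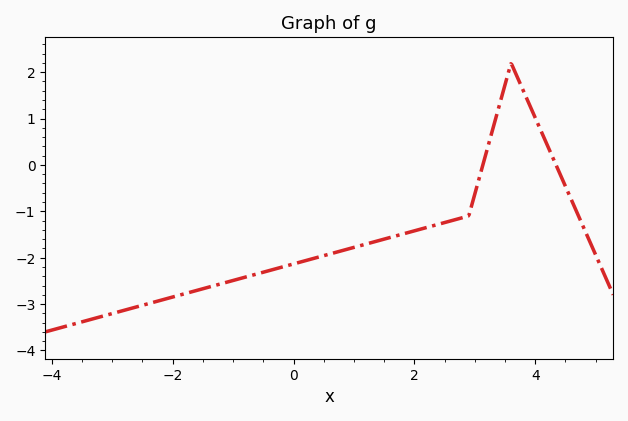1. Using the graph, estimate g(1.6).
-1.56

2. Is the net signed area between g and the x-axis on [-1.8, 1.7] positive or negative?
negative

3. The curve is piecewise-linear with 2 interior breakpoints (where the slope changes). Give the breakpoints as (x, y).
(2.9, -1.1); (3.6, 2.2)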